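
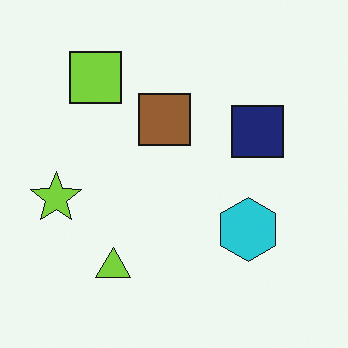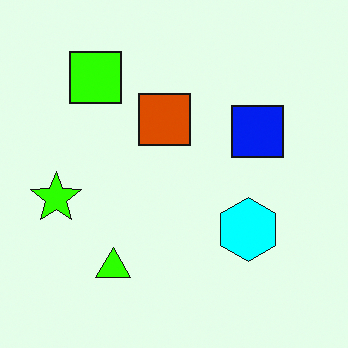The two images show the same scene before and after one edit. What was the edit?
Made much more vivid (saturation change).

All colors are more vivid — a global saturation change.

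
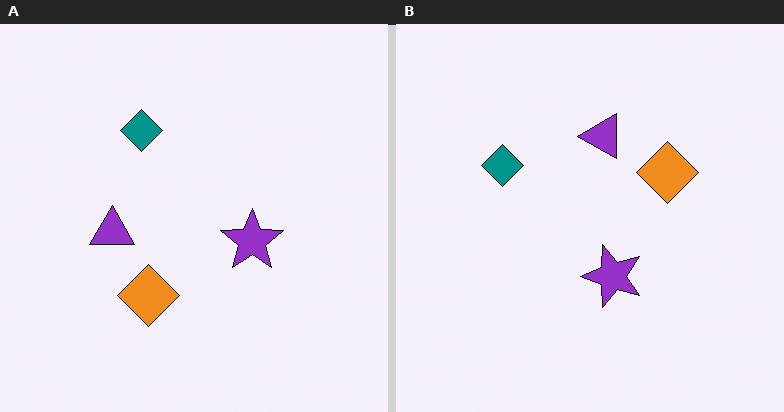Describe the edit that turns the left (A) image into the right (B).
The image was transposed (reflected across the top-left ↔ bottom-right diagonal).

Shapes have swapped their row and column positions — what was in the top-right is now in the bottom-left — a diagonal reflection.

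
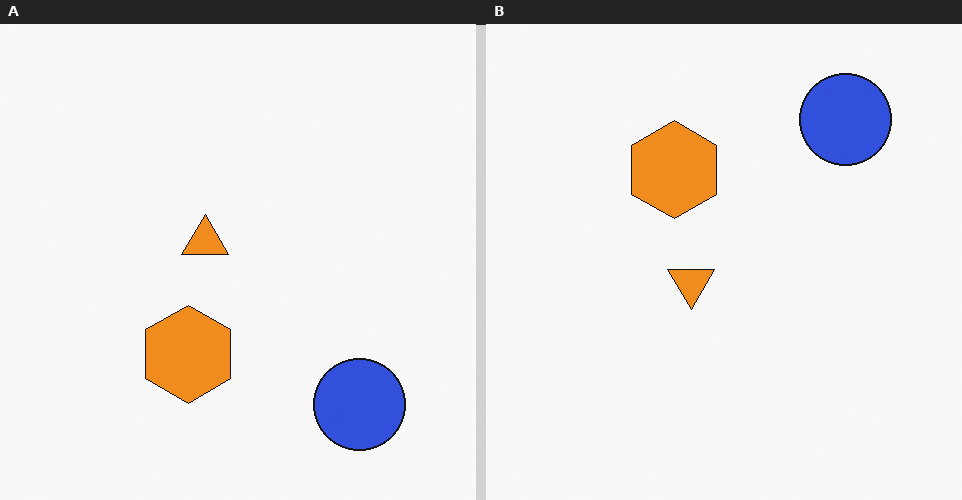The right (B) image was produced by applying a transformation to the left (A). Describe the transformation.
It was flipped vertically (top ↔ bottom).

The blue circle is in the bottom-right of the left (A) image and the top-right of the right (B) — shapes on opposite sides of the horizontal midline have swapped in a mirror flip.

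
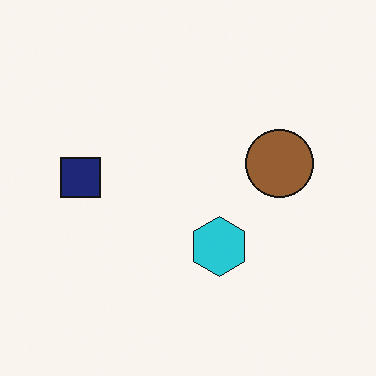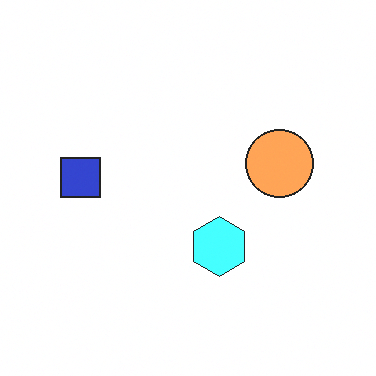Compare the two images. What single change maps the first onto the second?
This is the original image noticeably brightened.

Every pixel — background and shapes alike — is uniformly brightened.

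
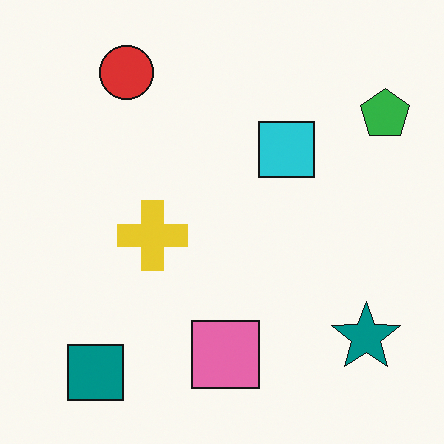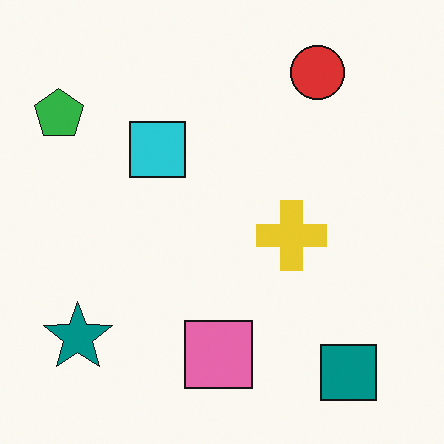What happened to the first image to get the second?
The second image is the first flipped horizontally (left ↔ right).

The green pentagon is in the top-right of the first image and the top-left of the second — shapes on opposite sides of the vertical midline have swapped in a mirror flip.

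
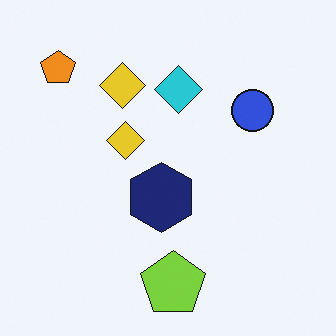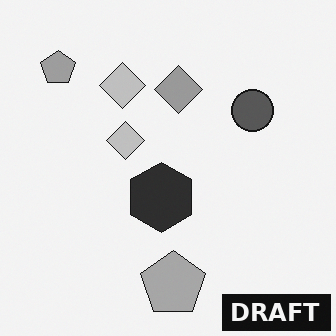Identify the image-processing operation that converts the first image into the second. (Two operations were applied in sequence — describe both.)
The second image is the first converted to grayscale, then watermarked with the text "DRAFT" in the lower-right corner.

All color is removed — every shape is now a shade of grey. A dark label reading "DRAFT" appears in the lower-right corner.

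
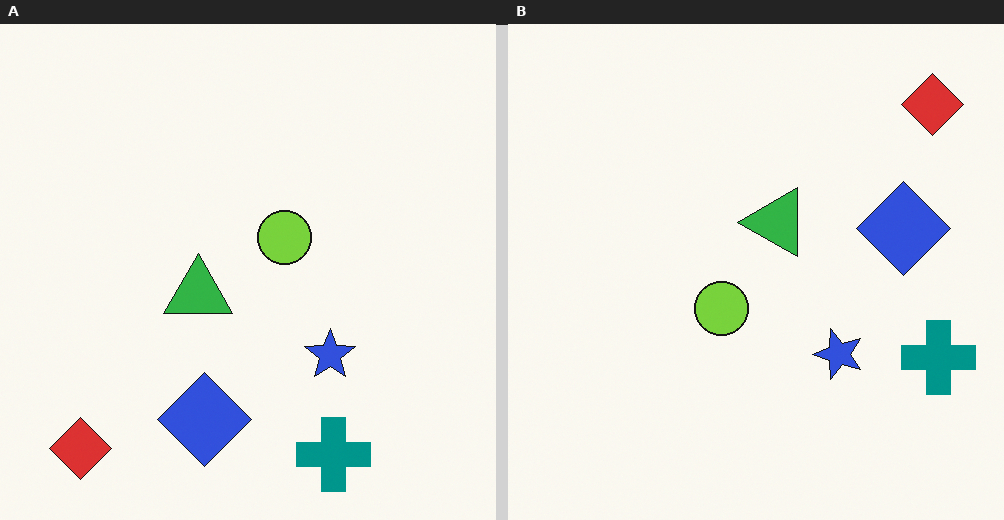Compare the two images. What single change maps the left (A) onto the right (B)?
This is the original image transposed (reflected across the top-left ↔ bottom-right diagonal).

Shapes have swapped their row and column positions — what was in the top-right is now in the bottom-left — a diagonal reflection.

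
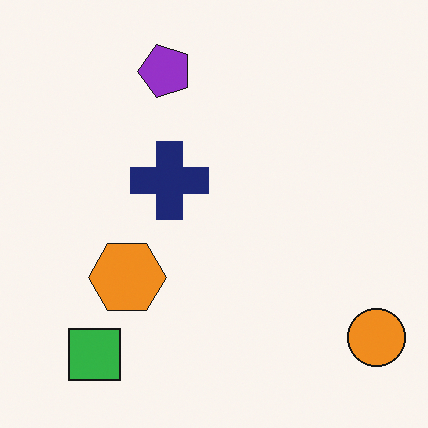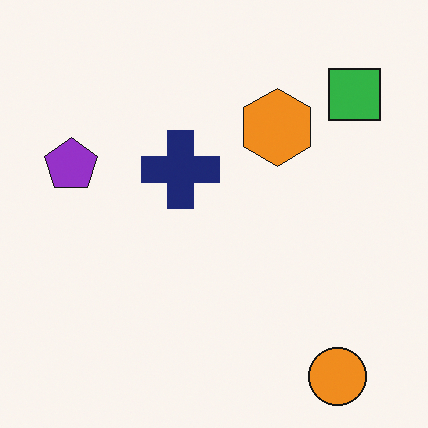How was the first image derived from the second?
This is the original image transposed (reflected across the top-left ↔ bottom-right diagonal).

Shapes have swapped their row and column positions — what was in the top-right is now in the bottom-left — a diagonal reflection.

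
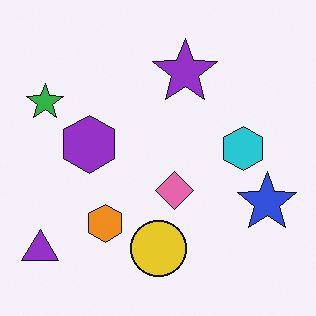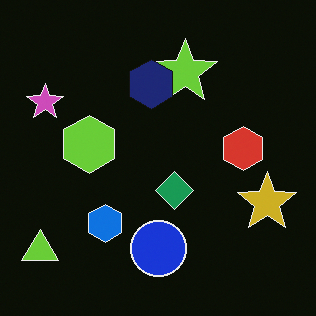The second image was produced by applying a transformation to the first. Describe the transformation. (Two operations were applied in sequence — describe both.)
It was color-inverted (negative), then overlaid with an additional navy hexagon.

The light background has become dark and every shape's color is its complement — a photographic negative. A navy hexagon appears in the second image that is absent from the first.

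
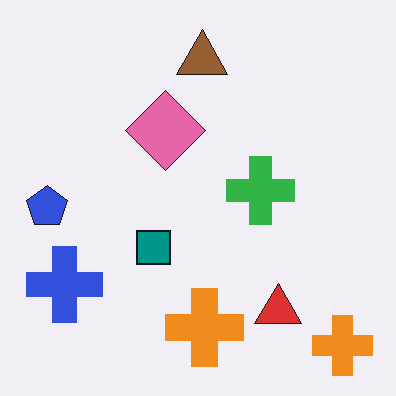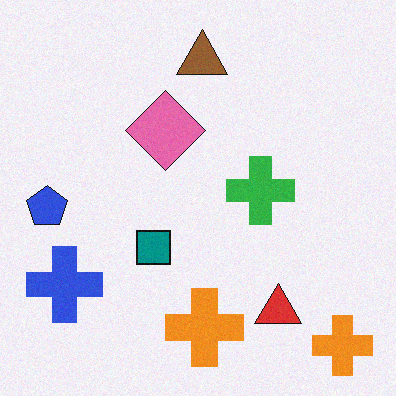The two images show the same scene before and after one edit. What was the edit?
It was degraded with light additive noise.

Random speckle covers the whole image, including the flat background.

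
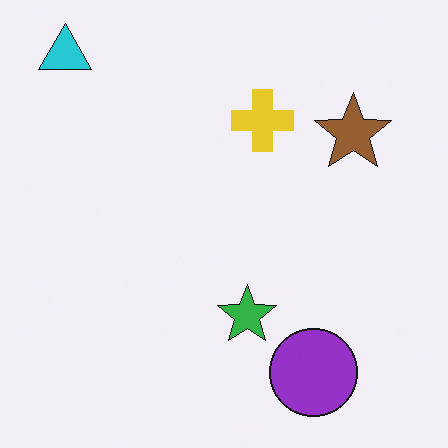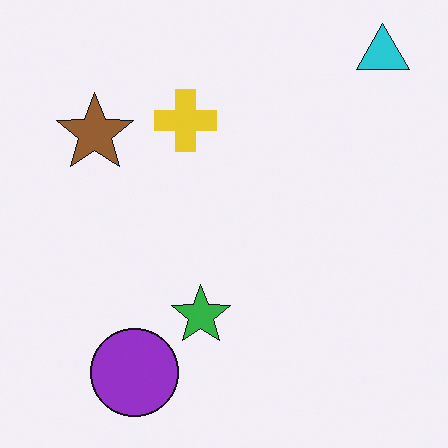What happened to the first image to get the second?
It was flipped horizontally (left ↔ right).

The cyan triangle is in the top-left of the first image and the top-right of the second — shapes on opposite sides of the vertical midline have swapped in a mirror flip.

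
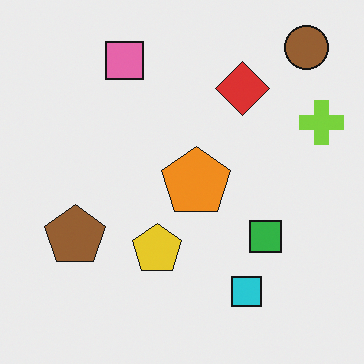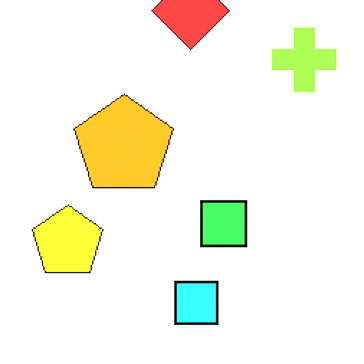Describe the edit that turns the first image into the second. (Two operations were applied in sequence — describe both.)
This is the original image cropped slightly and scaled back up, then substantially brightened.

The visible shapes are larger and the field of view is narrower; shapes near the original edges may be partly or wholly outside the frame — a crop-and-rescale. Every pixel — background and shapes alike — is uniformly brightened.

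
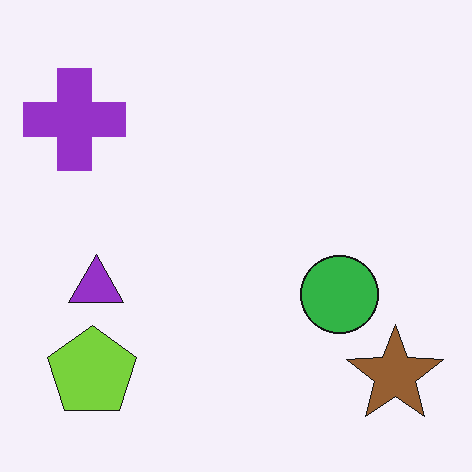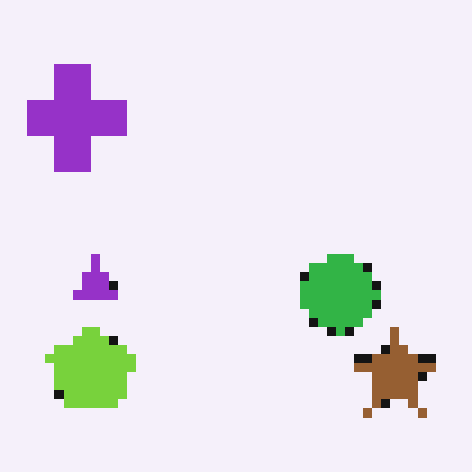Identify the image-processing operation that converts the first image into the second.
Heavily pixelated into large blocks.

Shapes are reduced to large square blocks; fine edges and outlines are lost — a downscale-then-upscale (mosaic) effect.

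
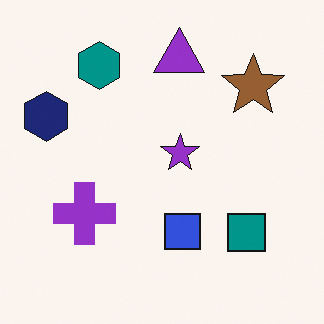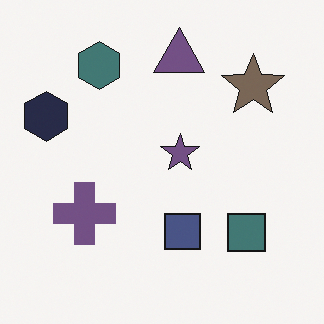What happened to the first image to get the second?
The second image is the first heavily desaturated.

All colors are more muted and greyish — a global saturation change.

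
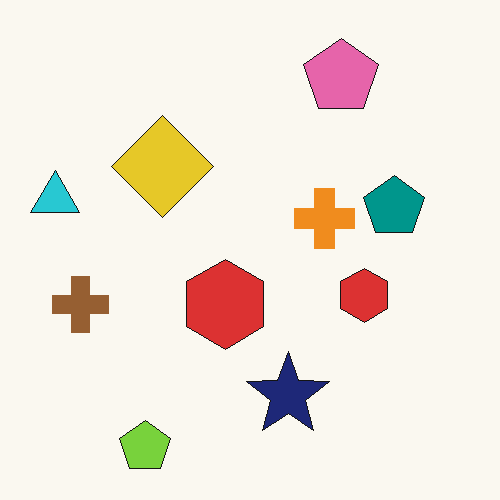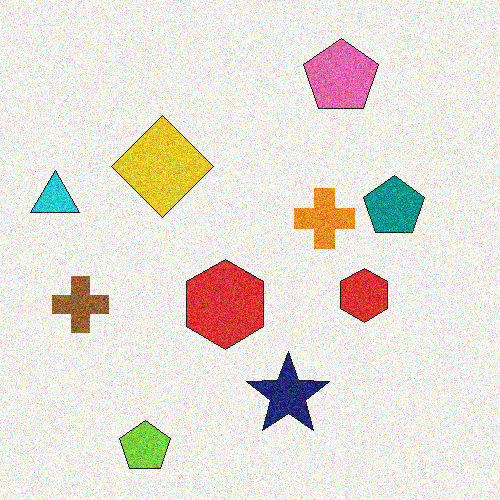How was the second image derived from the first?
The second image is the first degraded with visible gaussian noise.

Random speckle covers the whole image, including the flat background.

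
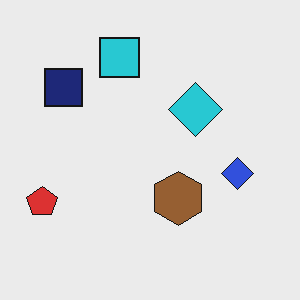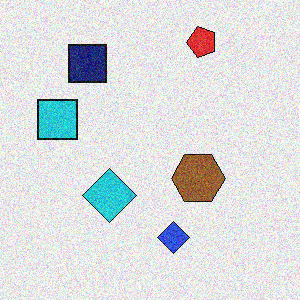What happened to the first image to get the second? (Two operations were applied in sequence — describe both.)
It was degraded with moderate additive noise, then transposed (reflected across the top-left ↔ bottom-right diagonal).

Random speckle covers the whole image, including the flat background. Shapes have swapped their row and column positions — what was in the top-right is now in the bottom-left — a diagonal reflection.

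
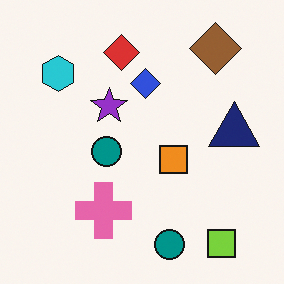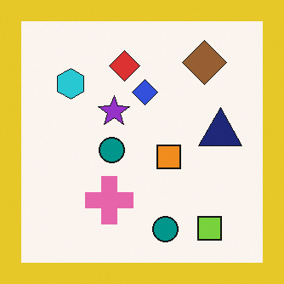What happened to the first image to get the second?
It was framed with a yellow border.

A solid yellow frame runs around the edge of the second image, with the content slightly shrunk inside it.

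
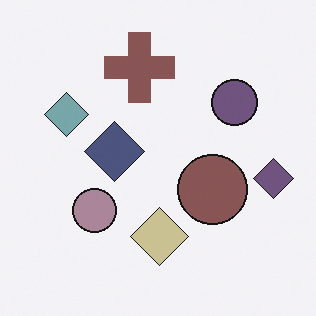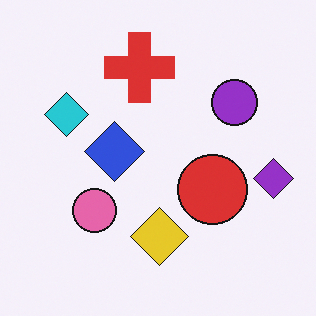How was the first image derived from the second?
The image was heavily desaturated.

All colors are more muted and greyish — a global saturation change.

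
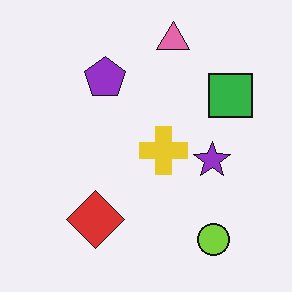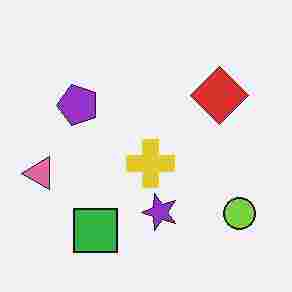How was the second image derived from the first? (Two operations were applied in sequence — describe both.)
This is the original image transposed (reflected across the top-left ↔ bottom-right diagonal), then degraded with heavy JPEG compression.

Shapes have swapped their row and column positions — what was in the top-right is now in the bottom-left — a diagonal reflection. Blocky 8×8 compression artifacts appear around shape edges and the flat background shows ringing — characteristic JPEG degradation.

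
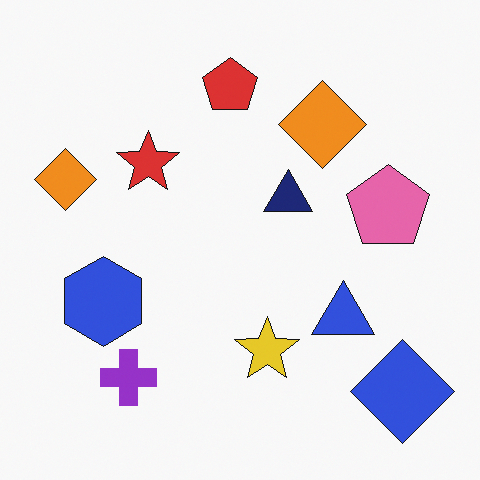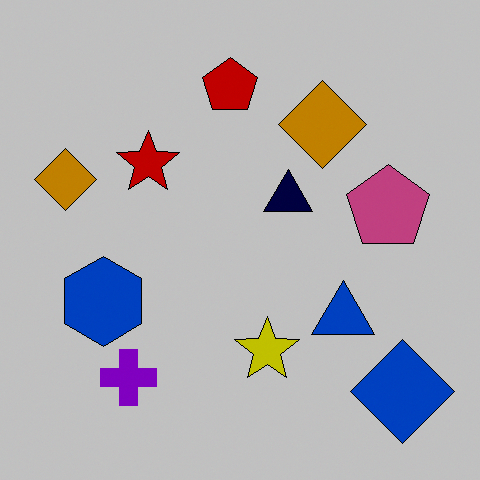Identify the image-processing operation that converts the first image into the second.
It was aggressively posterized.

Each flat color has snapped to a coarser quantized level — most visibly, the near-white background has dropped to a flat grey.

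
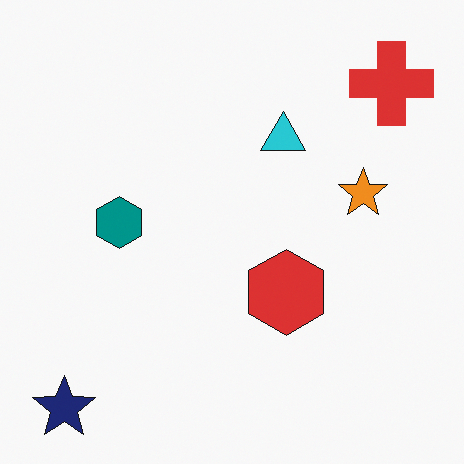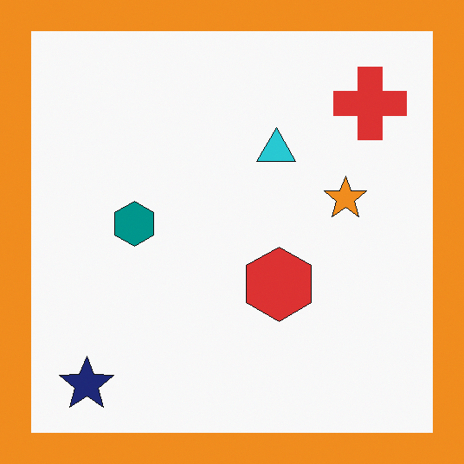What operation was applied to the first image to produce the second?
The second image is the first framed with a orange border.

A solid orange frame runs around the edge of the second image, with the content slightly shrunk inside it.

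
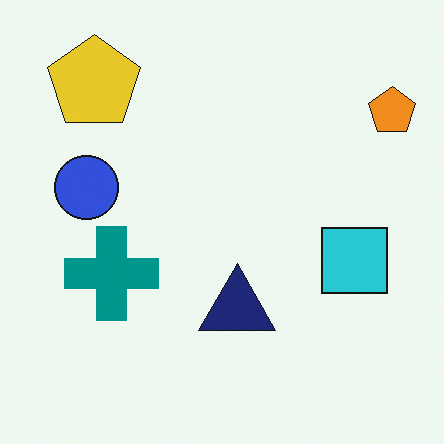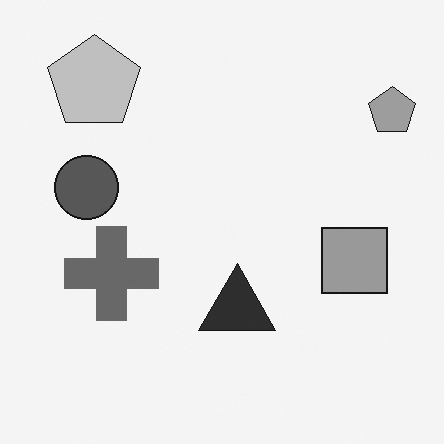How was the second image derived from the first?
It was converted to grayscale.

All color is removed — every shape is now a shade of grey.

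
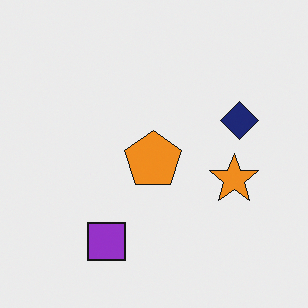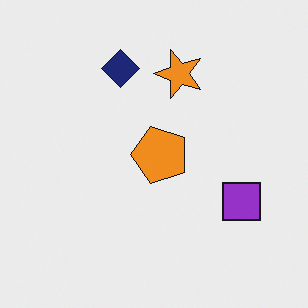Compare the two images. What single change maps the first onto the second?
The second image is the first rotated 90° counter-clockwise.

The purple square sits in the bottom of the first image and the right of the second — consistent with a whole-image 90° counter-clockwise rotation.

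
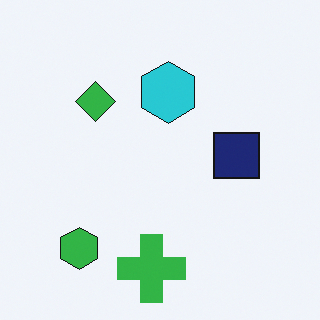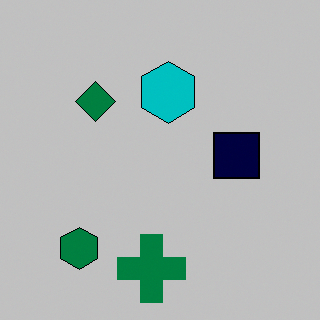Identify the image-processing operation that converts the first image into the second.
The transformation is: aggressively posterized.

Each flat color has snapped to a coarser quantized level — most visibly, the near-white background has dropped to a flat grey.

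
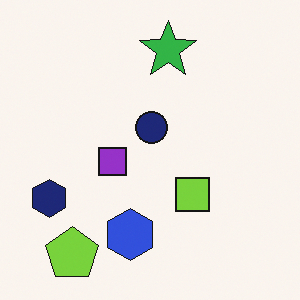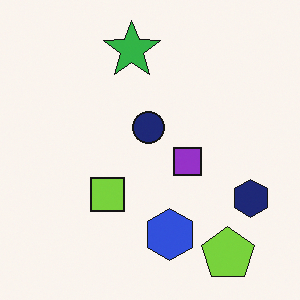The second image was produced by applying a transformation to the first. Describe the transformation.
The image was flipped horizontally (left ↔ right).

The navy hexagon is in the left of the first image and the right of the second — shapes on opposite sides of the vertical midline have swapped in a mirror flip.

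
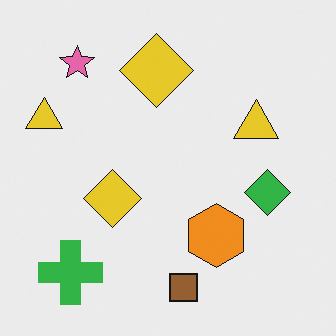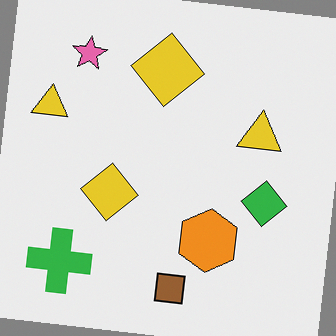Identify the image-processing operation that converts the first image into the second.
The second image is the first rotated clockwise by a small amount.

Every shape is tilted by the same angle and the image corners show triangular fill wedges — a whole-image rotation by a non-right angle.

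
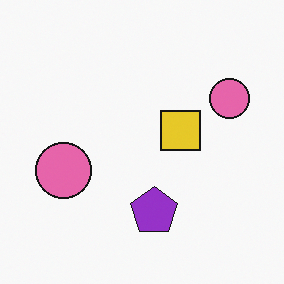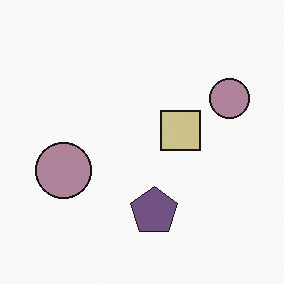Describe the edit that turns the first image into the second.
The second image is the first heavily desaturated.

All colors are more muted and greyish — a global saturation change.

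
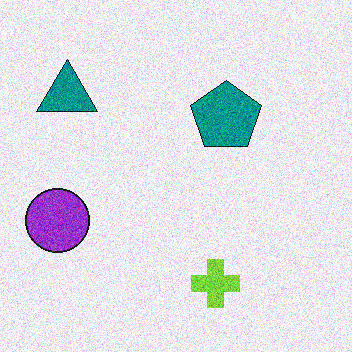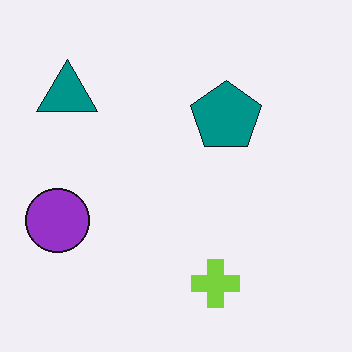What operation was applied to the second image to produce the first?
The transformation is: degraded with visible gaussian noise.

Random speckle covers the whole image, including the flat background.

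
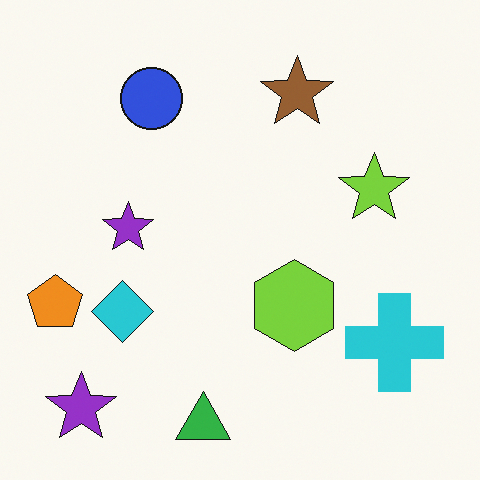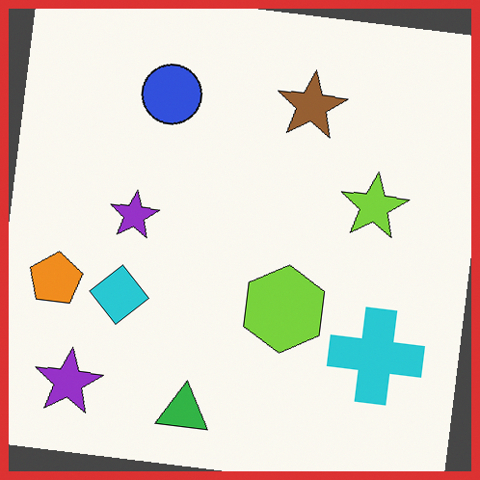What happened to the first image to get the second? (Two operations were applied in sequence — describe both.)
The image was rotated clockwise by a small amount, then framed with a red border.

Every shape is tilted by the same angle and the image corners show triangular fill wedges — a whole-image rotation by a non-right angle. A solid red frame runs around the edge of the second image, with the content slightly shrunk inside it.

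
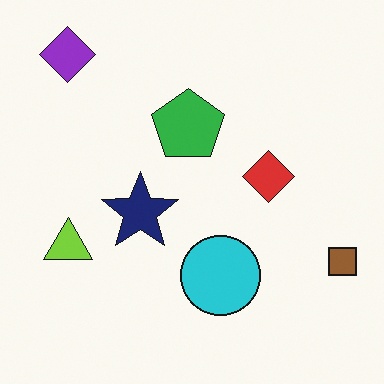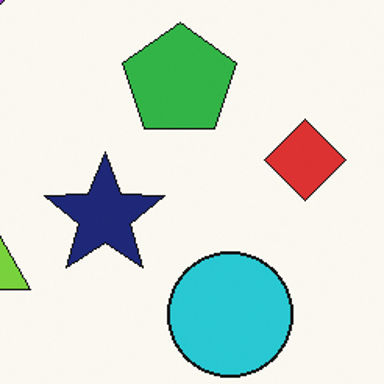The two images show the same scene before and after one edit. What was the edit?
It was cropped to a modestly smaller region and rescaled.

The visible shapes are larger and the field of view is narrower; shapes near the original edges may be partly or wholly outside the frame — a crop-and-rescale.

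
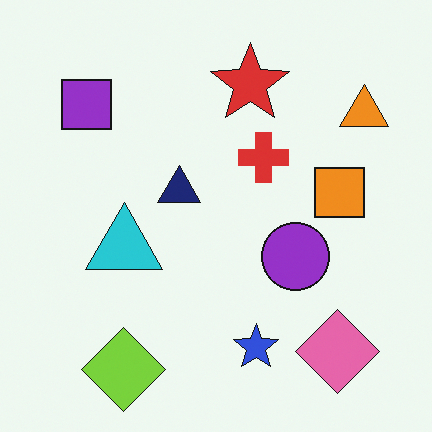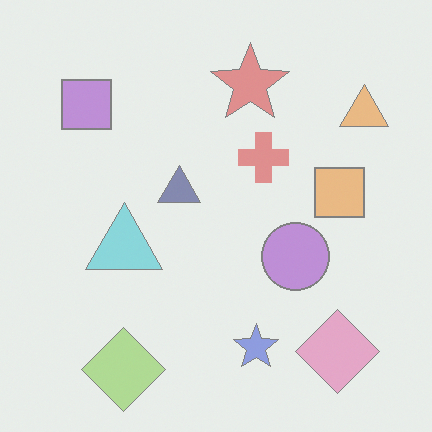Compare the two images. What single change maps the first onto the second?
This is the original image given much lower contrast.

Tones are pushed toward mid-grey across the whole image — a global contrast change.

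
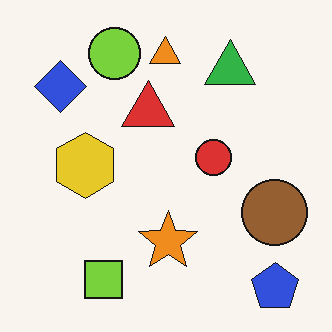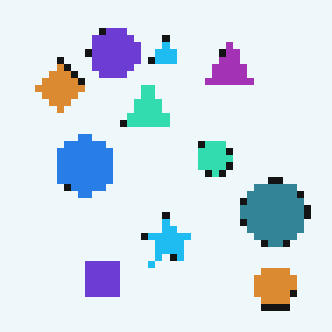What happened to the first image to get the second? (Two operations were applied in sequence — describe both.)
The transformation is: hue-shifted by a large amount, then moderately pixelated.

Every shape's color has rotated by the same amount around the hue wheel — a uniform hue shift. Shapes are reduced to large square blocks; fine edges and outlines are lost — a downscale-then-upscale (mosaic) effect.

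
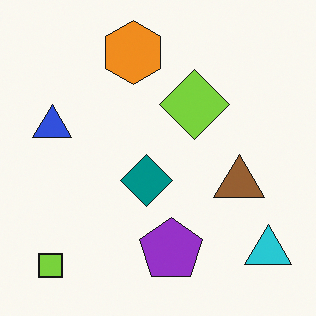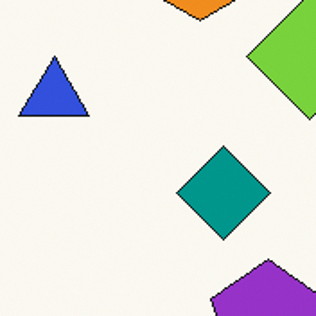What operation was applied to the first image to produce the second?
The transformation is: cropped to a noticeably smaller region and rescaled.

The visible shapes are larger and the field of view is narrower; shapes near the original edges may be partly or wholly outside the frame — a crop-and-rescale.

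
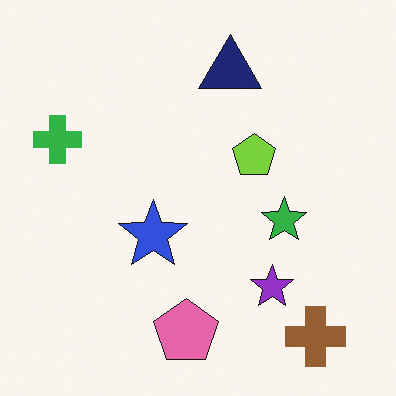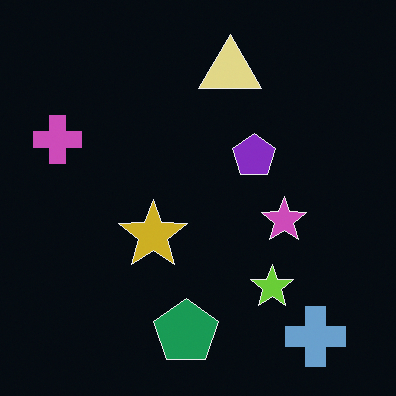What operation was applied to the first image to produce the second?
Color-inverted (negative).

The light background has become dark and every shape's color is its complement — a photographic negative.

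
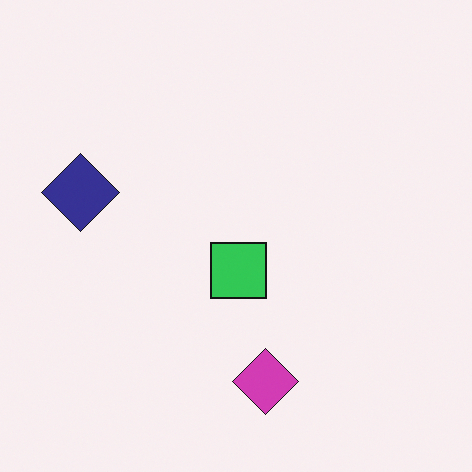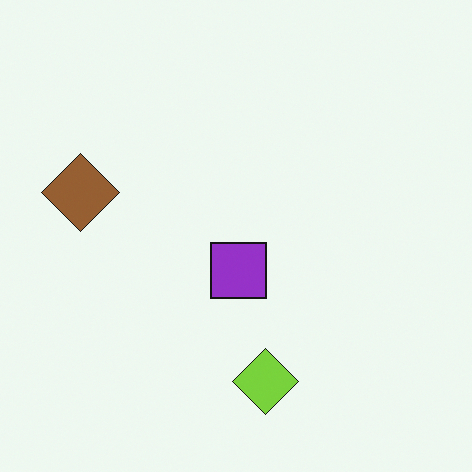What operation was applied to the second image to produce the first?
The first image is the second hue-shifted by a large amount.

Every shape's color has rotated by the same amount around the hue wheel — a uniform hue shift.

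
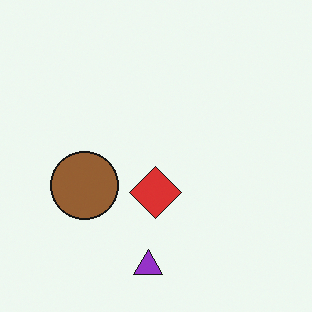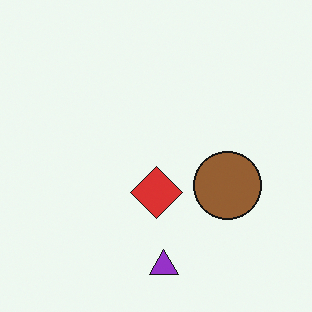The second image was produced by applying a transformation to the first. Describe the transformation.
The image was flipped horizontally (left ↔ right).

The brown circle is in the left of the first image and the right of the second — shapes on opposite sides of the vertical midline have swapped in a mirror flip.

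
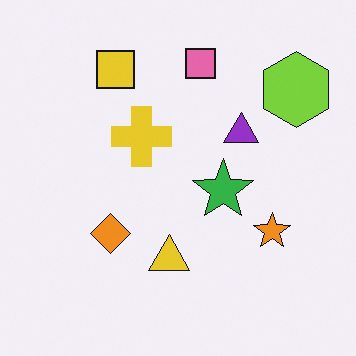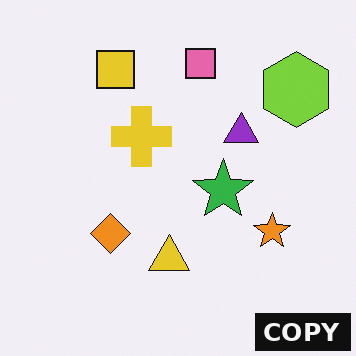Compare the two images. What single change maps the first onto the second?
The transformation is: watermarked with the text "COPY" in the lower-right corner.

A dark label reading "COPY" appears in the lower-right corner.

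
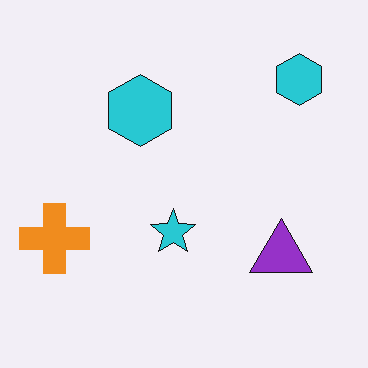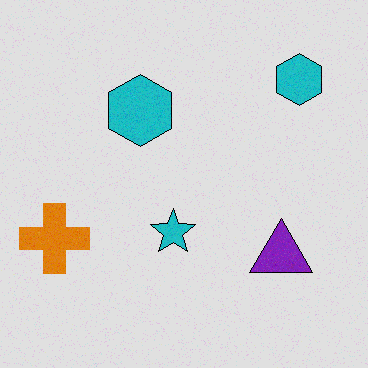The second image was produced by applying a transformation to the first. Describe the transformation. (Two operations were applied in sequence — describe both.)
The transformation is: degraded with a light layer of grain, then posterized to a reduced palette.

Random speckle covers the whole image, including the flat background. Each flat color has snapped to a coarser quantized level — most visibly, the near-white background has dropped to a flat grey.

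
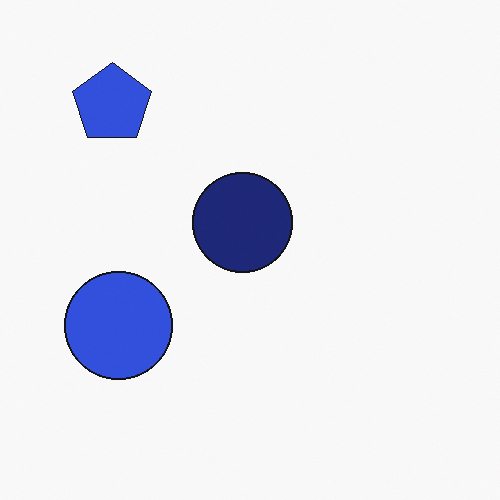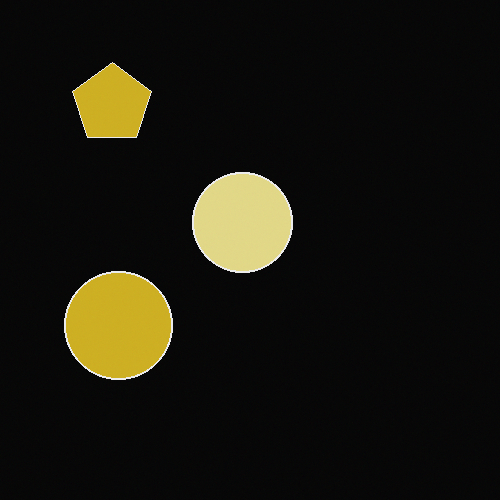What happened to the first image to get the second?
The image was color-inverted (negative).

The light background has become dark and every shape's color is its complement — a photographic negative.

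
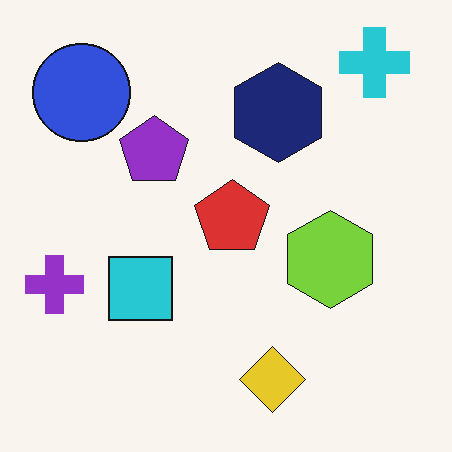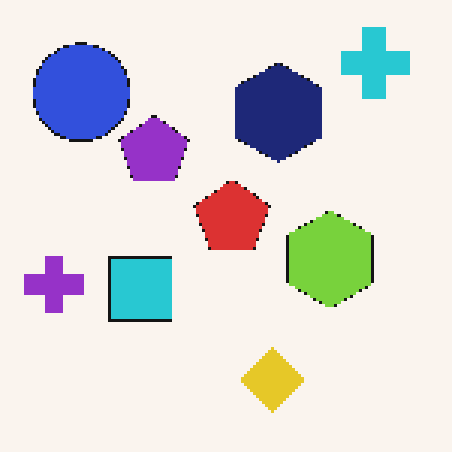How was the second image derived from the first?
The second image is the first mildly pixelated.

Shapes are reduced to large square blocks; fine edges and outlines are lost — a downscale-then-upscale (mosaic) effect.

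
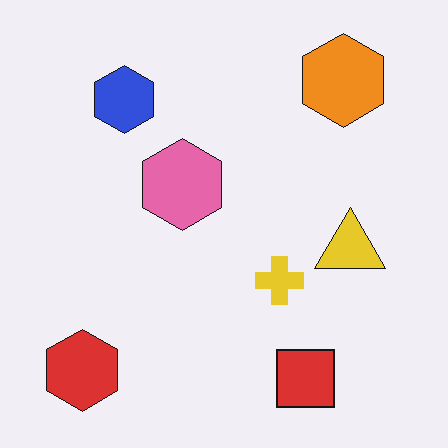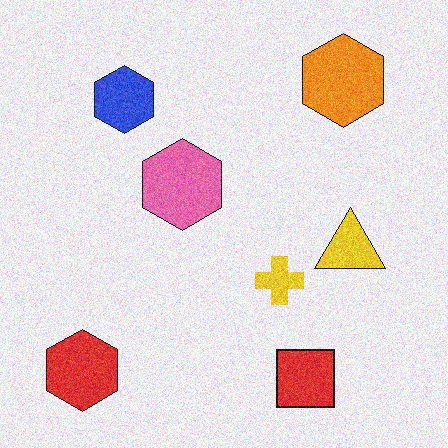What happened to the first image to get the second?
The transformation is: degraded with moderate additive noise.

Random speckle covers the whole image, including the flat background.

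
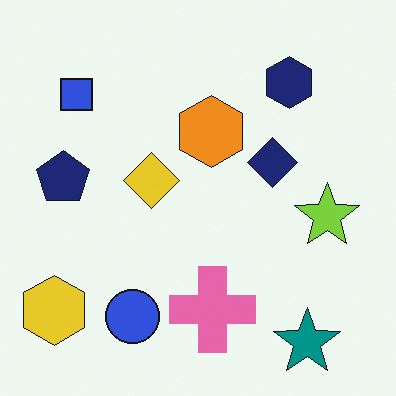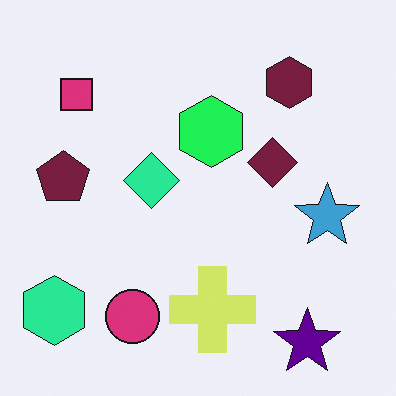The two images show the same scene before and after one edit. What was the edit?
It was hue-shifted through roughly a third of the color wheel.

Every shape's color has rotated by the same amount around the hue wheel — a uniform hue shift.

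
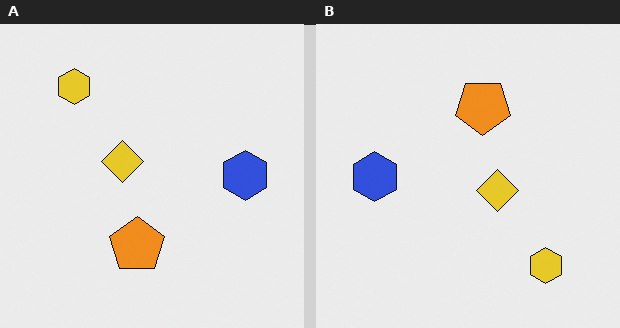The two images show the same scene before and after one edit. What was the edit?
The image was rotated 180°.

The yellow hexagon sits in the top-left of the left (A) image and the bottom-right of the right (B) — consistent with a whole-image 180° rotation.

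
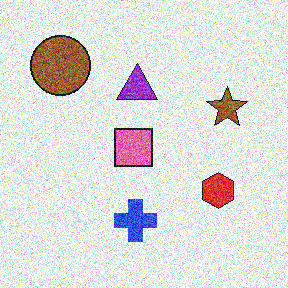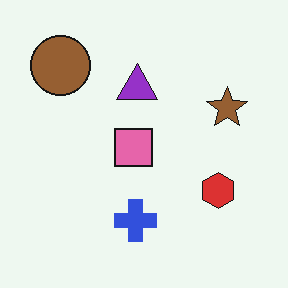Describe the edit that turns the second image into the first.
It was degraded with heavy additive noise.

Random speckle covers the whole image, including the flat background.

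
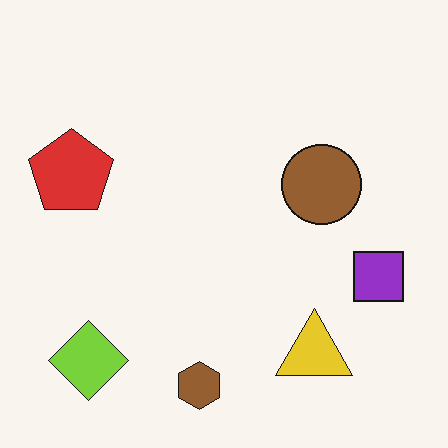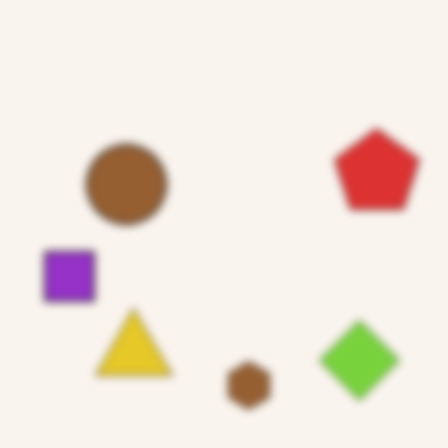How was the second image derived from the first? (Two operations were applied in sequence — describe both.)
Flipped horizontally (left ↔ right), then moderately blurred.

The purple square is in the right of the first image and the left of the second — shapes on opposite sides of the vertical midline have swapped in a mirror flip. Shape edges and outlines are uniformly softened across the whole image.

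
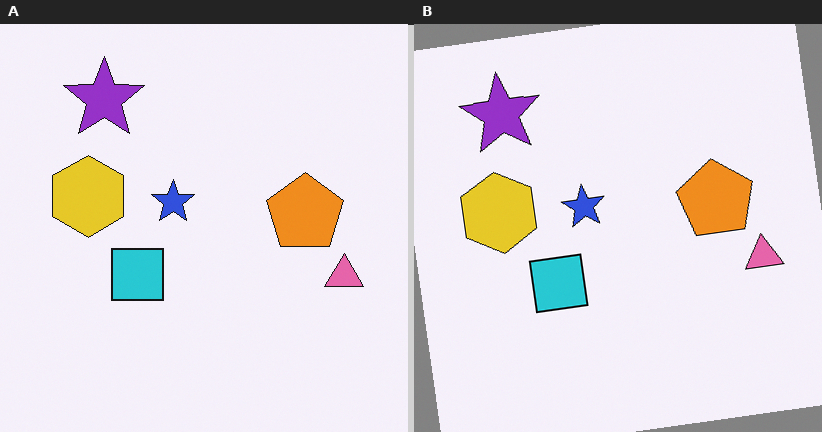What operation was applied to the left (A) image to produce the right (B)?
Rotated counter-clockwise by a slight angle.

Every shape is tilted by the same angle and the image corners show triangular fill wedges — a whole-image rotation by a non-right angle.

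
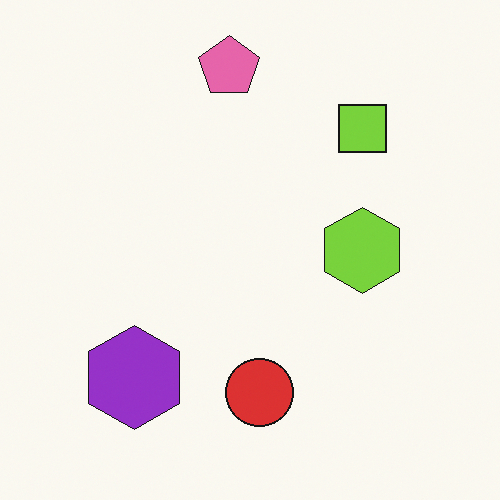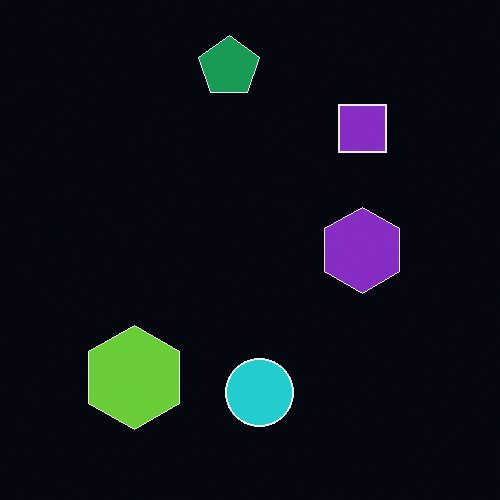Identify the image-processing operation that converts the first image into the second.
The second image is the first color-inverted (negative).

The light background has become dark and every shape's color is its complement — a photographic negative.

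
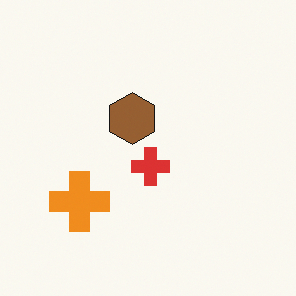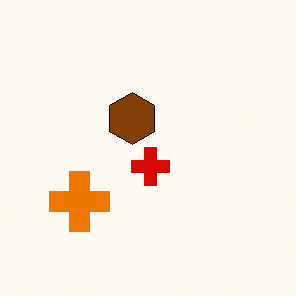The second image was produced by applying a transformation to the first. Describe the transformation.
Given slightly increased contrast.

Tones are pushed away from mid-grey across the whole image — a global contrast change.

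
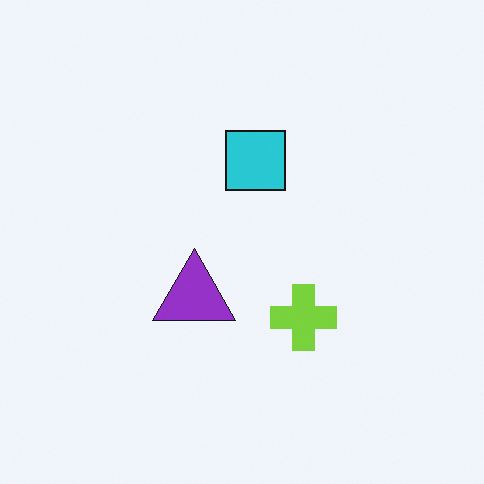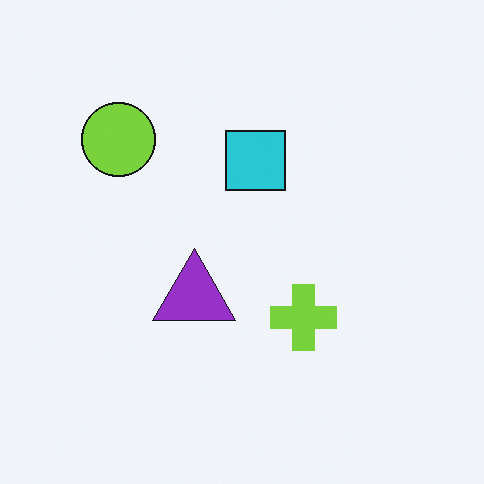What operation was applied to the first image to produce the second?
The second image is the first overlaid with an additional lime circle.

A lime circle appears in the second image that is absent from the first.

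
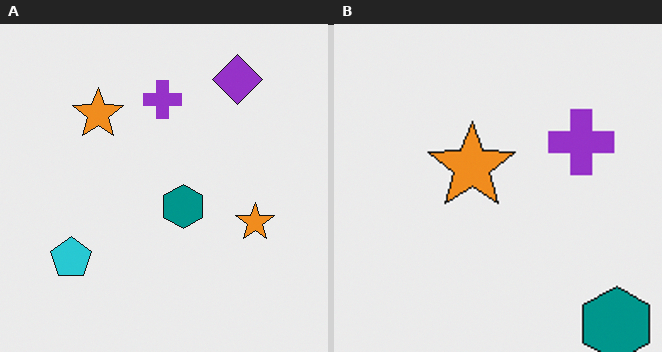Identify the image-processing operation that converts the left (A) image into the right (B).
The image was cropped to a noticeably smaller region and rescaled.

The visible shapes are larger and the field of view is narrower; shapes near the original edges may be partly or wholly outside the frame — a crop-and-rescale.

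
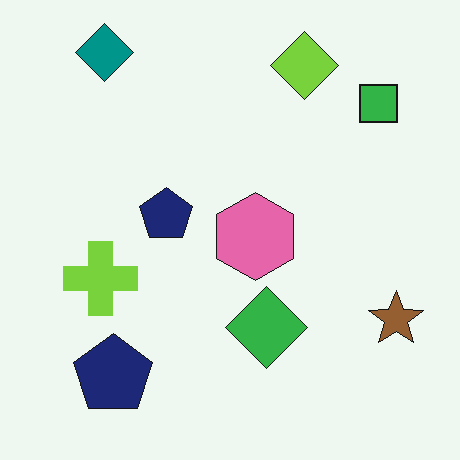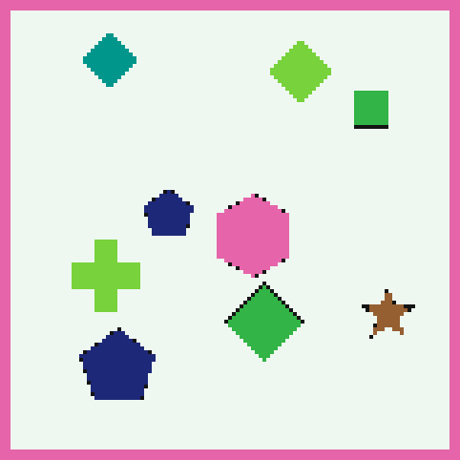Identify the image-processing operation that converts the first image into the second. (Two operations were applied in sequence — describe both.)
The transformation is: lightly pixelated (a mild mosaic effect), then framed with a pink border.

Shapes are reduced to large square blocks; fine edges and outlines are lost — a downscale-then-upscale (mosaic) effect. A solid pink frame runs around the edge of the second image, with the content slightly shrunk inside it.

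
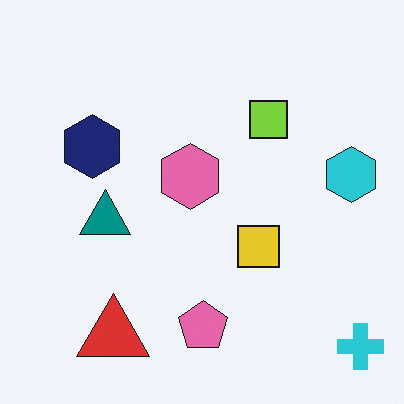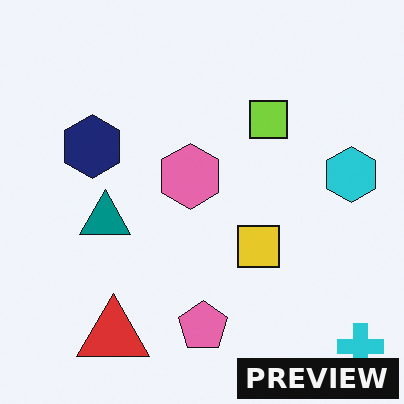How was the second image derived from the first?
The image was watermarked with the text "PREVIEW" in the lower-right corner.

A dark label reading "PREVIEW" appears in the lower-right corner.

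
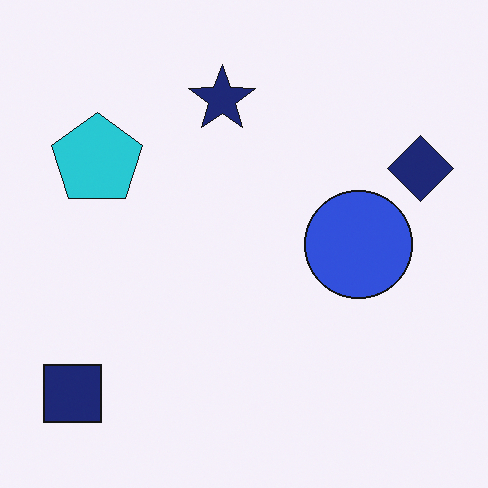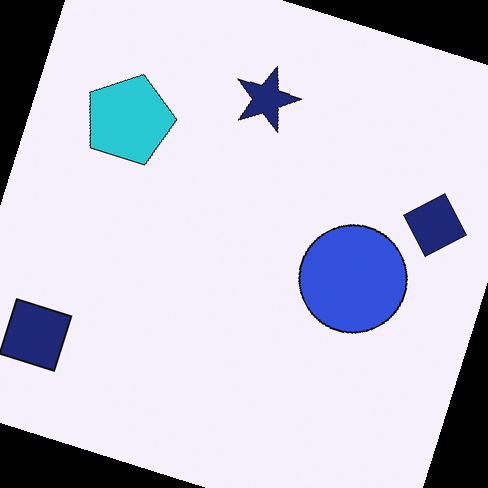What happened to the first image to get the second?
It was rotated clockwise by a clearly visible amount.

Every shape is tilted by the same angle and the image corners show triangular fill wedges — a whole-image rotation by a non-right angle.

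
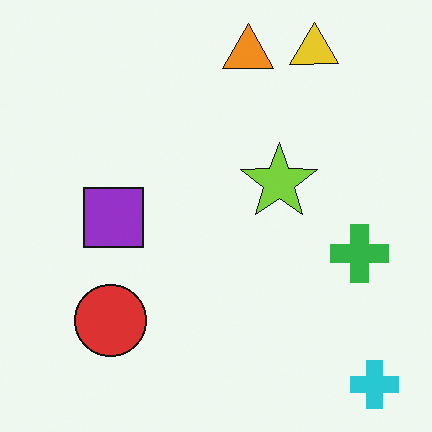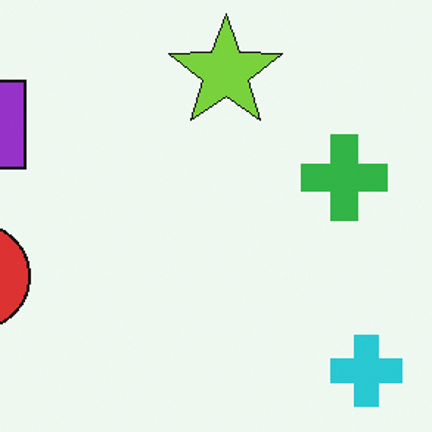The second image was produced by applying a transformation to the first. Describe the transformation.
Cropped slightly and scaled back up.

The visible shapes are larger and the field of view is narrower; shapes near the original edges may be partly or wholly outside the frame — a crop-and-rescale.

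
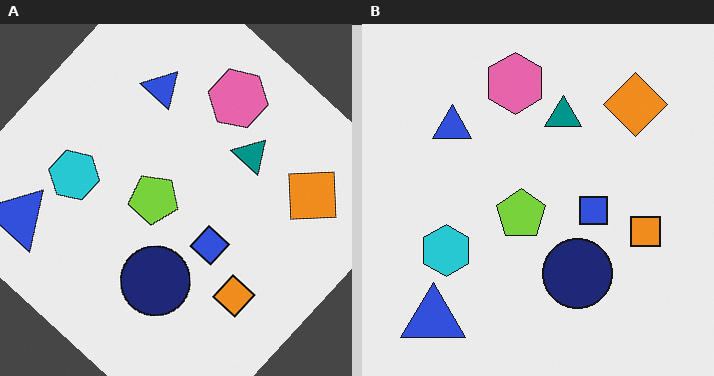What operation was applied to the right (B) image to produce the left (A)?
It was rotated clockwise by a large amount — several tens of degrees.

Every shape is tilted by the same angle and the image corners show triangular fill wedges — a whole-image rotation by a non-right angle.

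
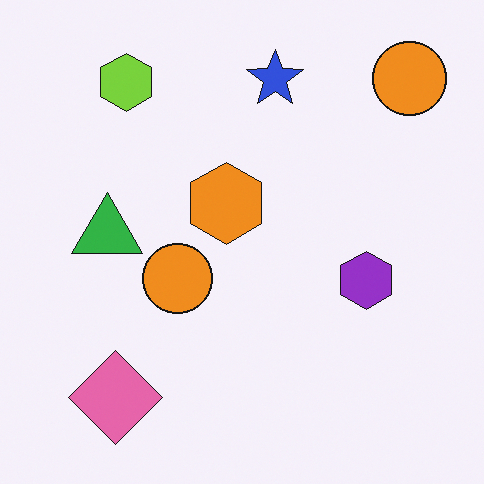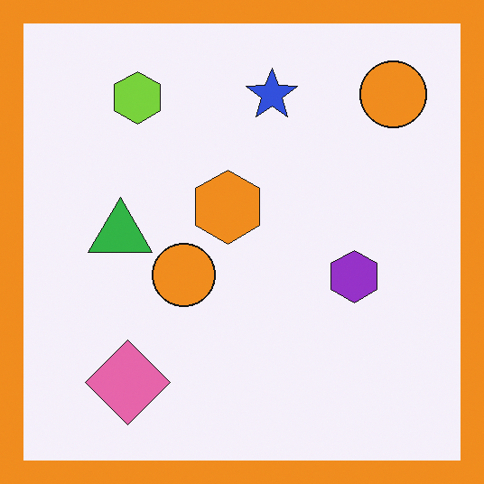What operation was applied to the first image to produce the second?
The image was framed with a orange border.

A solid orange frame runs around the edge of the second image, with the content slightly shrunk inside it.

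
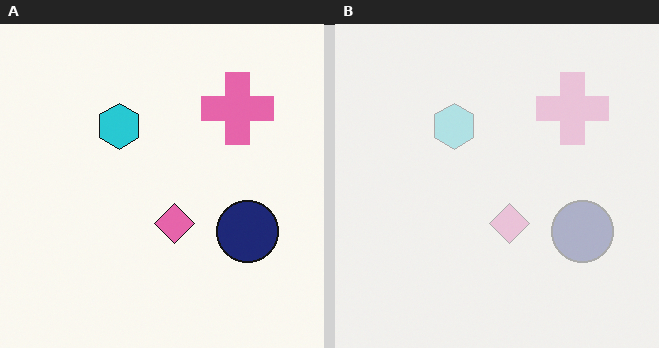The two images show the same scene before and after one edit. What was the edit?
This is the original image washed out (contrast reduced).

Tones are pushed toward mid-grey across the whole image — a global contrast change.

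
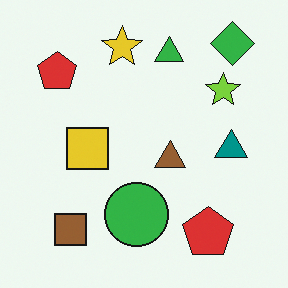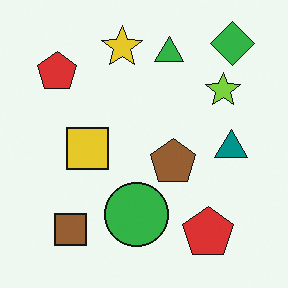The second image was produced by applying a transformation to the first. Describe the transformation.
This is the original image overlaid with an additional brown pentagon.

A brown pentagon appears in the second image that is absent from the first.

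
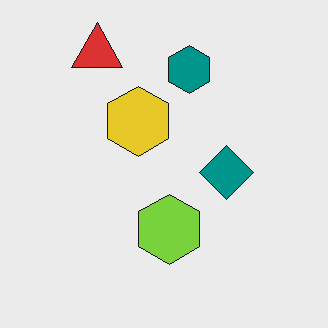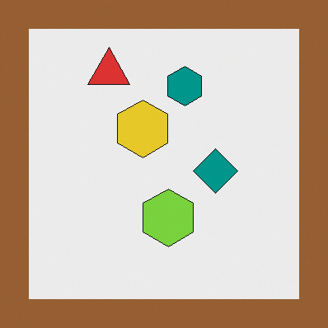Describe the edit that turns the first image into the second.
The image was framed with a brown border.

A solid brown frame runs around the edge of the second image, with the content slightly shrunk inside it.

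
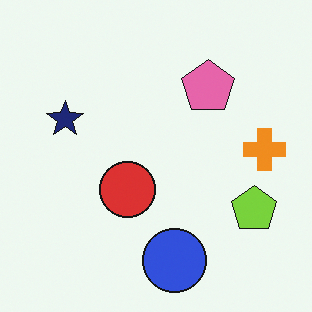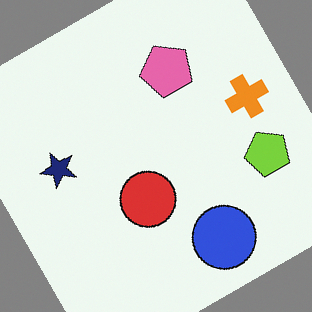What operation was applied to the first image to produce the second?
The second image is the first rotated counter-clockwise by a moderate amount.

Every shape is tilted by the same angle and the image corners show triangular fill wedges — a whole-image rotation by a non-right angle.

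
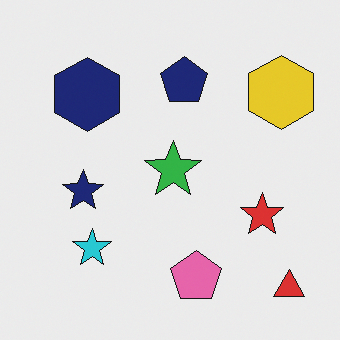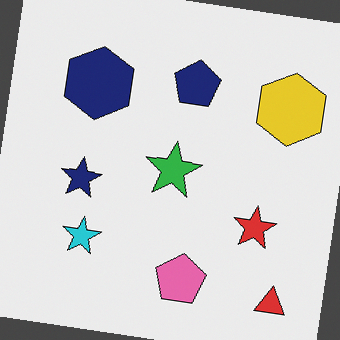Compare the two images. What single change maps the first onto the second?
This is the original image rotated clockwise by a small amount.

Every shape is tilted by the same angle and the image corners show triangular fill wedges — a whole-image rotation by a non-right angle.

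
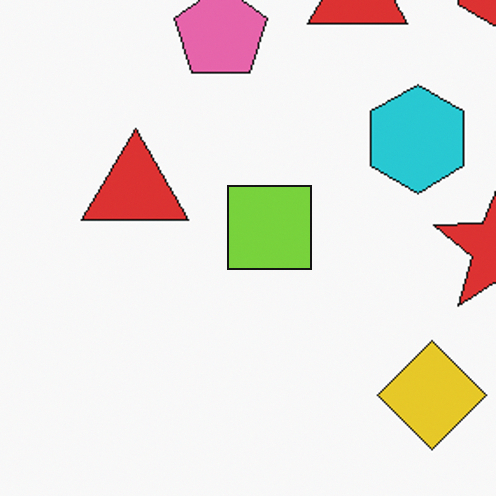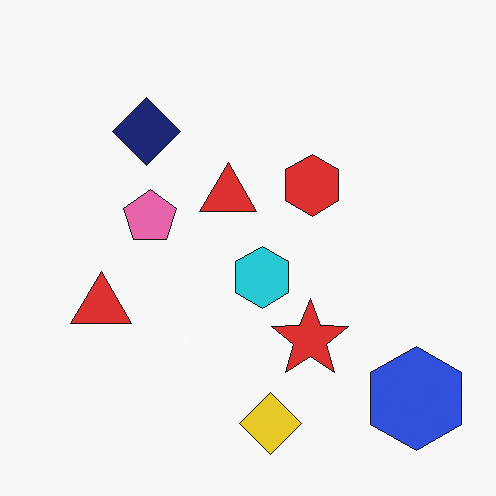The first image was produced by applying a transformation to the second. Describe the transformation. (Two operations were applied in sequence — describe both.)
This is the original image cropped to a noticeably smaller region and rescaled, then overlaid with an additional lime square.

The visible shapes are larger and the field of view is narrower; shapes near the original edges may be partly or wholly outside the frame — a crop-and-rescale. A lime square appears in the first image that is absent from the second.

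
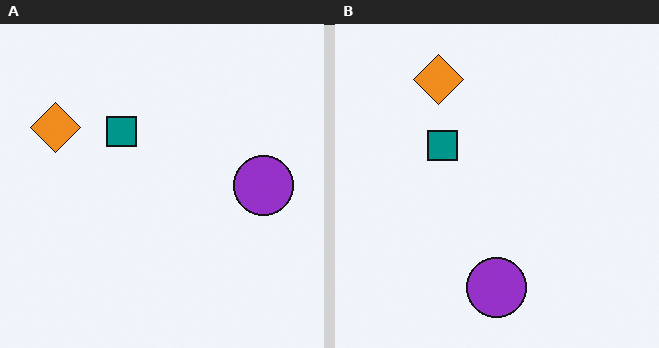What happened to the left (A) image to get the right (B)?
The transformation is: transposed (reflected across the top-left ↔ bottom-right diagonal).

Shapes have swapped their row and column positions — what was in the top-right is now in the bottom-left — a diagonal reflection.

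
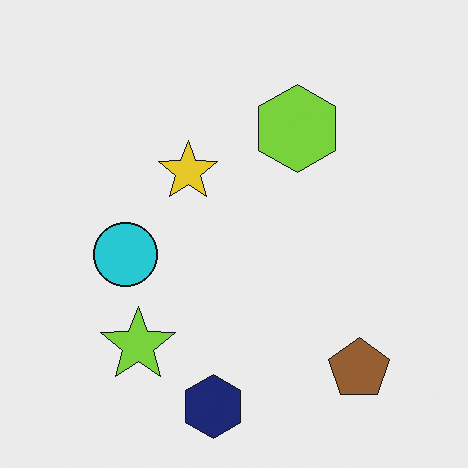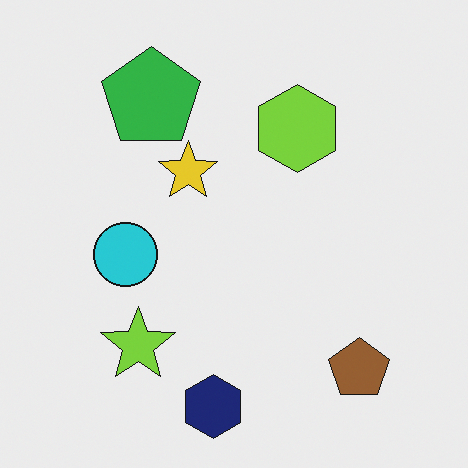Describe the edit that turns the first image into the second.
The image was overlaid with an additional green pentagon.

A green pentagon appears in the second image that is absent from the first.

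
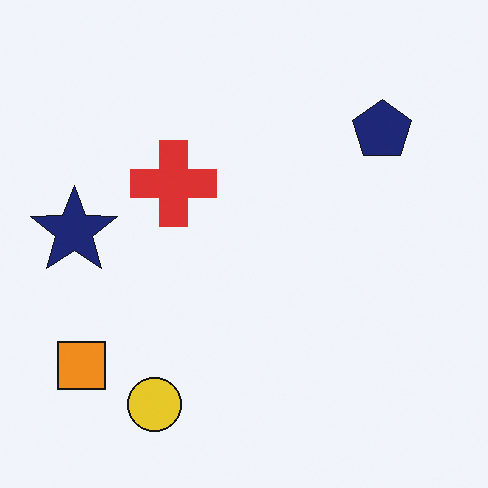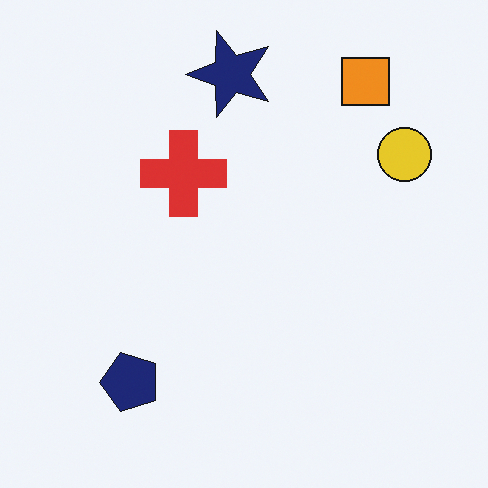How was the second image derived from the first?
This is the original image transposed (reflected across the top-left ↔ bottom-right diagonal).

Shapes have swapped their row and column positions — what was in the top-right is now in the bottom-left — a diagonal reflection.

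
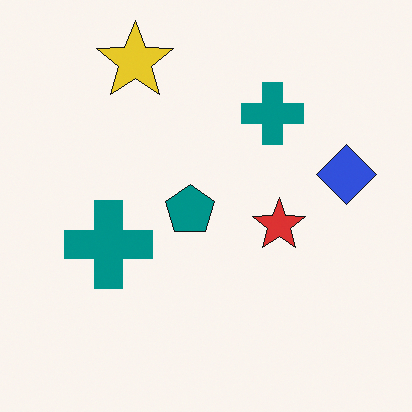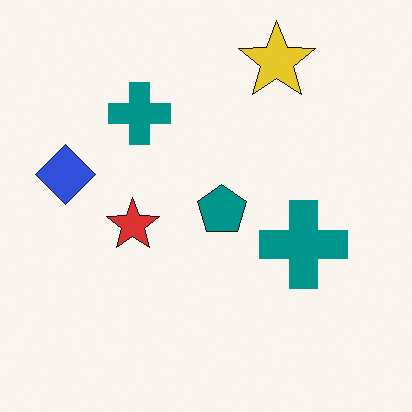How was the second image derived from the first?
Flipped horizontally (left ↔ right).

The blue diamond is in the right of the first image and the left of the second — shapes on opposite sides of the vertical midline have swapped in a mirror flip.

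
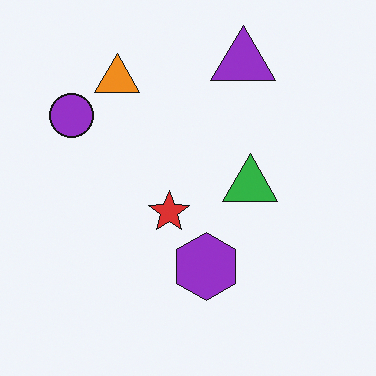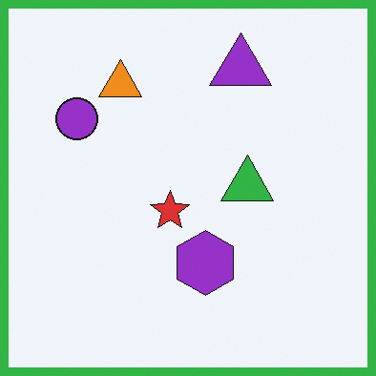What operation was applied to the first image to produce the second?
The second image is the first framed with a green border.

A solid green frame runs around the edge of the second image, with the content slightly shrunk inside it.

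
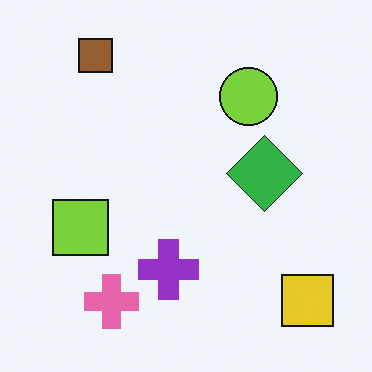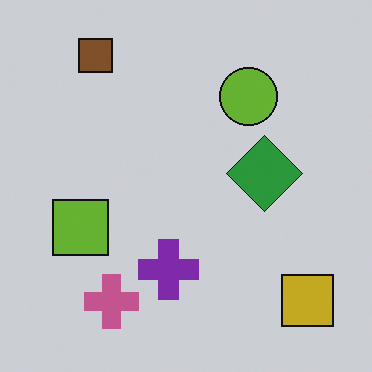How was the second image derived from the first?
The image was slightly darkened.

Every pixel — background and shapes alike — is uniformly darkened.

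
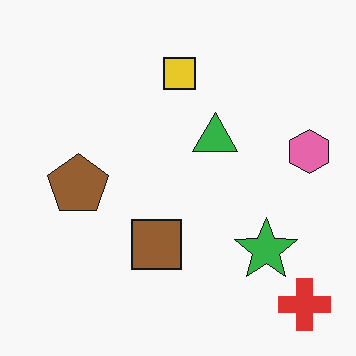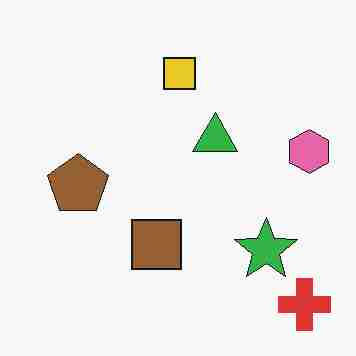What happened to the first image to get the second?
Heavily JPEG-compressed with obvious blocking artifacts.

Blocky 8×8 compression artifacts appear around shape edges and the flat background shows ringing — characteristic JPEG degradation.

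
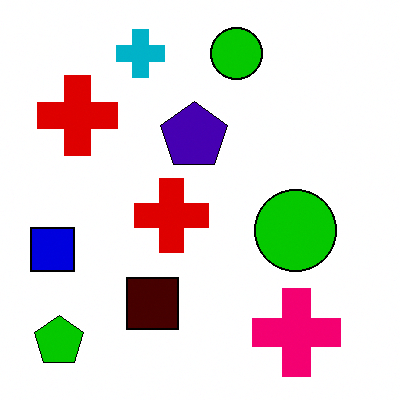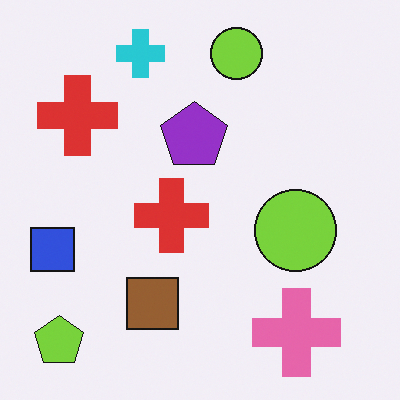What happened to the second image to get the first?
The image was boosted in contrast.

Tones are pushed away from mid-grey across the whole image — a global contrast change.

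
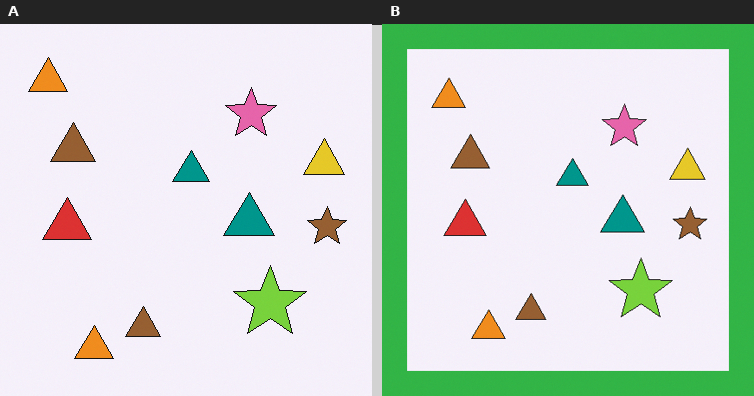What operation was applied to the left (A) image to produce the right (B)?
The right (B) image is the left (A) framed with a green border.

A solid green frame runs around the edge of the right (B) image, with the content slightly shrunk inside it.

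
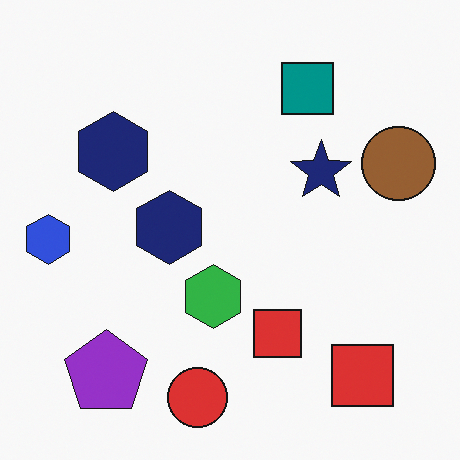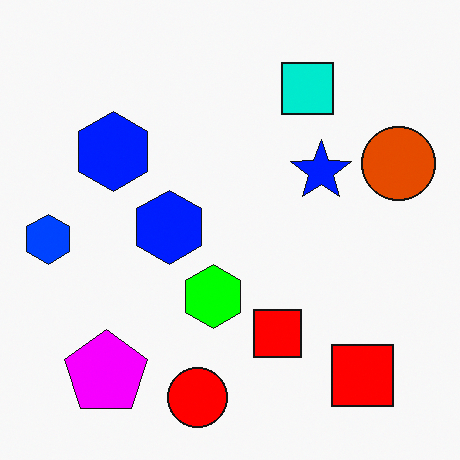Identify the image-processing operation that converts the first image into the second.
The second image is the first heavily oversaturated.

All colors are more vivid — a global saturation change.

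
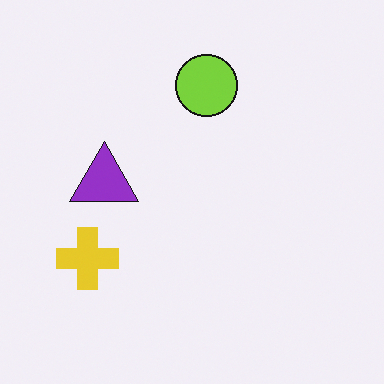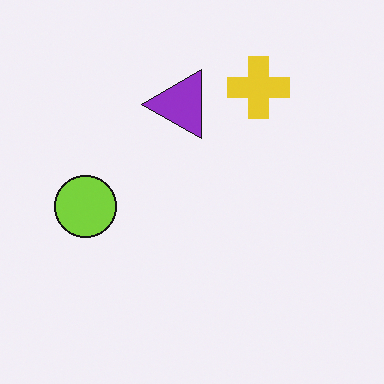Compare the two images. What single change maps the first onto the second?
The image was transposed (reflected across the top-left ↔ bottom-right diagonal).

Shapes have swapped their row and column positions — what was in the top-right is now in the bottom-left — a diagonal reflection.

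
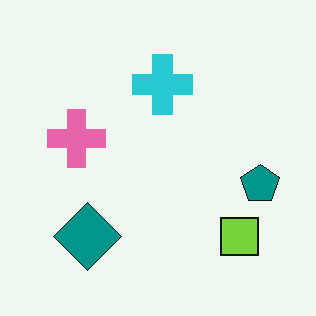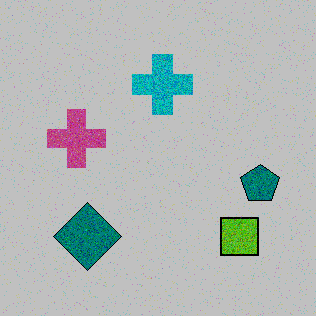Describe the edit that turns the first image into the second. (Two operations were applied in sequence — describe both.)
This is the original image degraded with moderate additive noise, then heavily posterized to just a handful of flat colors.

Random speckle covers the whole image, including the flat background. Each flat color has snapped to a coarser quantized level — most visibly, the near-white background has dropped to a flat grey.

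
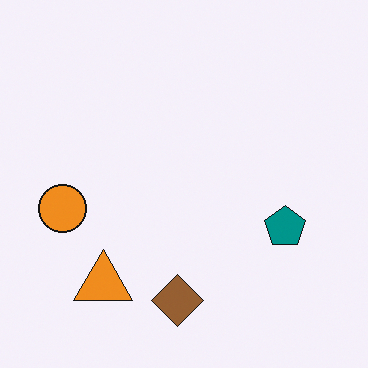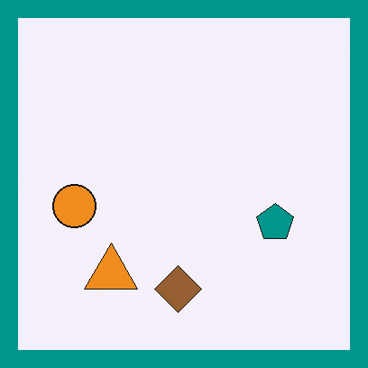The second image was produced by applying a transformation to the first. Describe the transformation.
Framed with a teal border.

A solid teal frame runs around the edge of the second image, with the content slightly shrunk inside it.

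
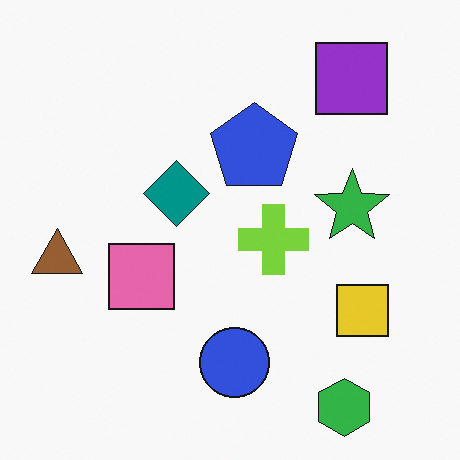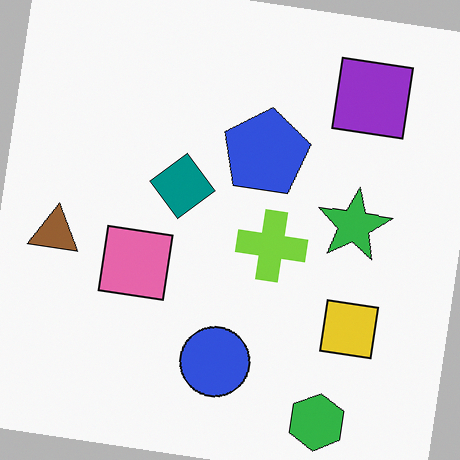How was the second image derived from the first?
The second image is the first rotated clockwise by a few degrees.

Every shape is tilted by the same angle and the image corners show triangular fill wedges — a whole-image rotation by a non-right angle.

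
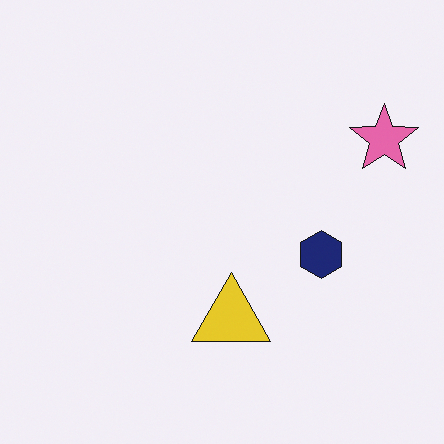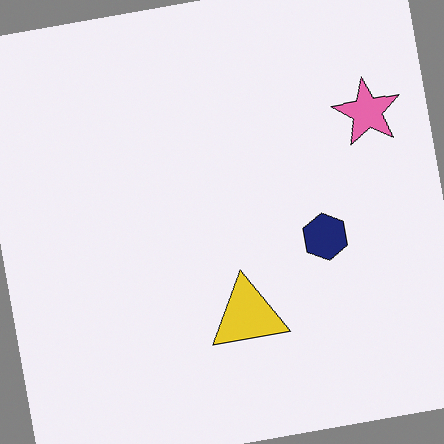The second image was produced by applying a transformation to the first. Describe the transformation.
It was rotated counter-clockwise by a few degrees.

Every shape is tilted by the same angle and the image corners show triangular fill wedges — a whole-image rotation by a non-right angle.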